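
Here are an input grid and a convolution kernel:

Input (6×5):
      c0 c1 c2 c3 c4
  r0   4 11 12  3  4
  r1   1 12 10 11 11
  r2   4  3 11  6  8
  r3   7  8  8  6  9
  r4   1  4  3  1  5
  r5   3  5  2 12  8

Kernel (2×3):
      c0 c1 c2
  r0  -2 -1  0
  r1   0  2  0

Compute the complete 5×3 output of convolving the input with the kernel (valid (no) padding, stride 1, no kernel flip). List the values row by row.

Output[0,0]: The receptive field on the input at this output position is [4 11 12 / 1 12 10]. Elementwise product with the kernel and sum: 4·-2 + 11·-1 + 12·2.

5 -14 -5
-8 -12 -19
5 -1 -16
-14 -18 -20
4 -7 17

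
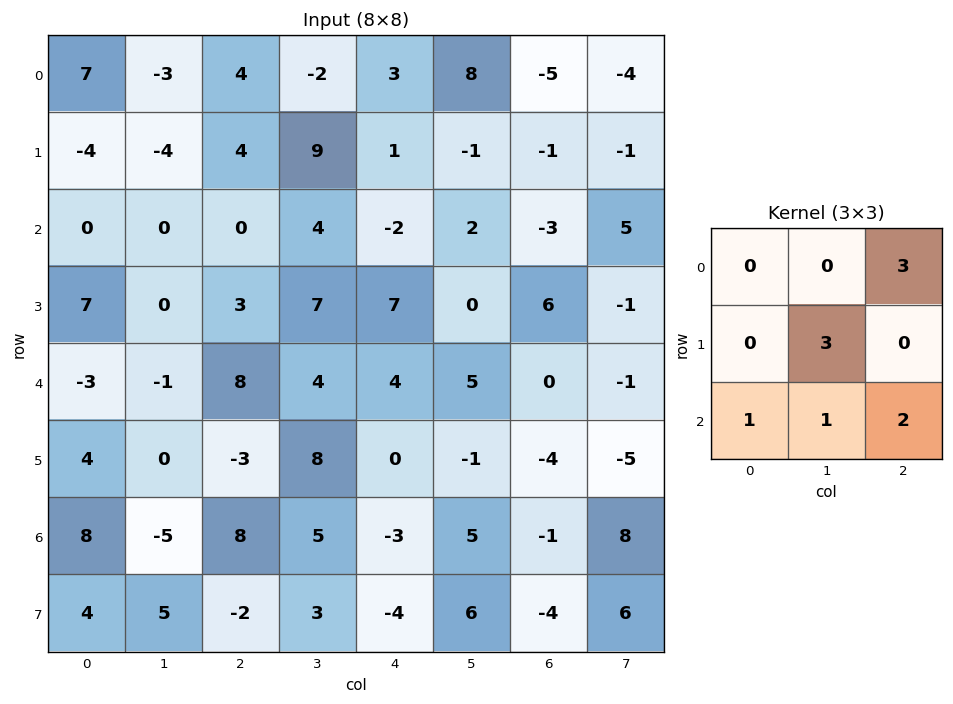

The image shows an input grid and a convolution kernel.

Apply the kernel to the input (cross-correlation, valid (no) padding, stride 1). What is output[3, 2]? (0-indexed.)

The receptive field on the input at this output position is [3 7 7 / 8 4 4 / -3 8 0]. Elementwise product with the kernel and sum: 7·3 + 4·3 + -3·1 + 8·1 + 0·2.

38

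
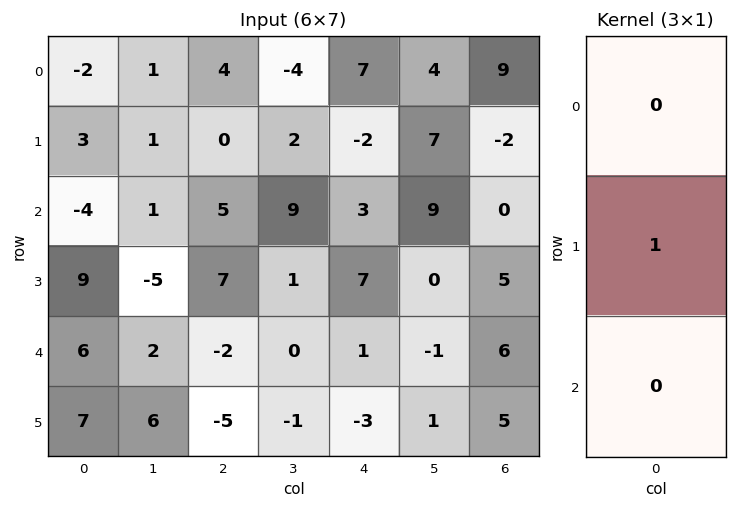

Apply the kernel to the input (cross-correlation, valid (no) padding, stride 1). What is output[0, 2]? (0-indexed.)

0

The receptive field on the input at this output position is [4 / 0 / 5]. Elementwise product with the kernel and sum: 0·1.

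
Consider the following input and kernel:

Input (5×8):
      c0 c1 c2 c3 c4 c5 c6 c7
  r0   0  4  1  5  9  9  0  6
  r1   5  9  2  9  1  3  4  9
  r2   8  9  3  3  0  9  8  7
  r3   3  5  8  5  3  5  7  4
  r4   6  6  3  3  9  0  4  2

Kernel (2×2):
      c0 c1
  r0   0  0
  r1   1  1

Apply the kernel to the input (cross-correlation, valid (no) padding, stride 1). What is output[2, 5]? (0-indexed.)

12

The receptive field on the input at this output position is [9 8 / 5 7]. Elementwise product with the kernel and sum: 5·1 + 7·1.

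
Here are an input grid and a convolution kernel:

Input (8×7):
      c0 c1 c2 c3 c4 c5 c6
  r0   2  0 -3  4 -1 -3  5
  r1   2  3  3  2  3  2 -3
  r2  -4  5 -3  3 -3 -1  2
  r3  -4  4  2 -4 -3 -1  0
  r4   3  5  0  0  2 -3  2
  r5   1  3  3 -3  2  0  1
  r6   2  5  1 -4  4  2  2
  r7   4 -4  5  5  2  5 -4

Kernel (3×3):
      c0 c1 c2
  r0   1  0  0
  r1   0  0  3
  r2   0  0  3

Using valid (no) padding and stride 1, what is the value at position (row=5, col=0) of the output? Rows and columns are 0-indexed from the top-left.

19

The receptive field on the input at this output position is [1 3 3 / 2 5 1 / 4 -4 5]. Elementwise product with the kernel and sum: 1·1 + 1·3 + 5·3.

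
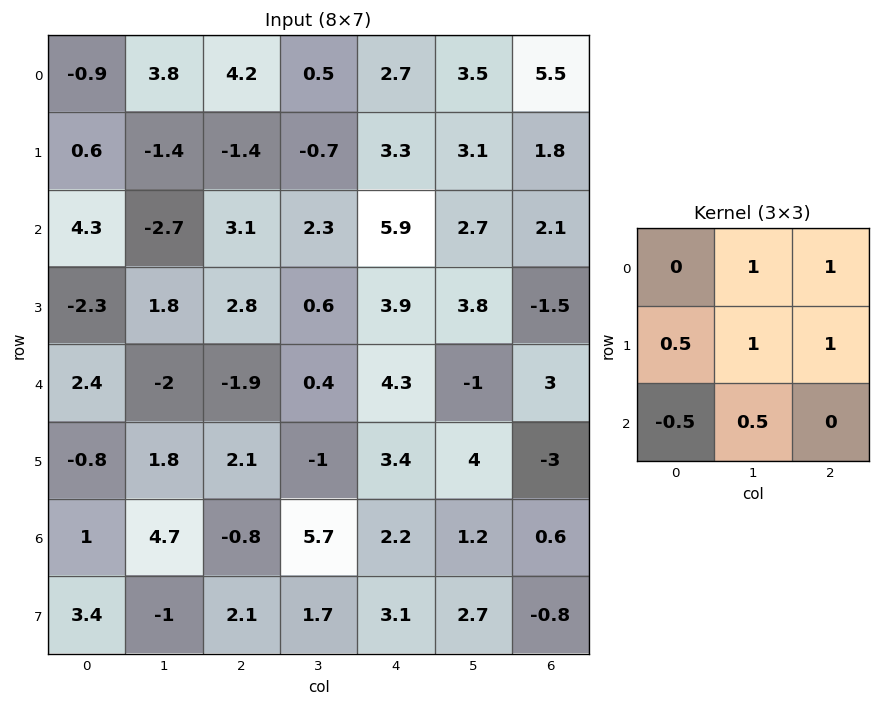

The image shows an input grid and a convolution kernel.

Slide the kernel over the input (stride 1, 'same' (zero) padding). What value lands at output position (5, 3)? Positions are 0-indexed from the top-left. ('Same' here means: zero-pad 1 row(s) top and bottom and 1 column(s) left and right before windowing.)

11.4

The receptive field on the zero-padded input at this output position is [-1.9 0.4 4.3 / 2.1 -1 3.4 / -0.8 5.7 2.2]. Elementwise product with the kernel and sum: 0.4·1 + 4.3·1 + 2.1·0.5 + -1·1 + 3.4·1 + -0.8·-0.5 + 5.7·0.5.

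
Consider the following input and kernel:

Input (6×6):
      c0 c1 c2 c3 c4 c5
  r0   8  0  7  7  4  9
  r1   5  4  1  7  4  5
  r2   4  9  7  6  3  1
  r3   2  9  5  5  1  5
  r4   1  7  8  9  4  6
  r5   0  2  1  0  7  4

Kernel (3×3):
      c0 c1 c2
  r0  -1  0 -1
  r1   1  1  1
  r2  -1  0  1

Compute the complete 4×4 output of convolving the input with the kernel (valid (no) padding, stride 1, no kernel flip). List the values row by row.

-2 2 -3 -5
17 7 7 -2
12 6 -3 1
10 8 21 13

Output[0,0]: The receptive field on the input at this output position is [8 0 7 / 5 4 1 / 4 9 7]. Elementwise product with the kernel and sum: 8·-1 + 7·-1 + 5·1 + 4·1 + 1·1 + 4·-1 + 7·1.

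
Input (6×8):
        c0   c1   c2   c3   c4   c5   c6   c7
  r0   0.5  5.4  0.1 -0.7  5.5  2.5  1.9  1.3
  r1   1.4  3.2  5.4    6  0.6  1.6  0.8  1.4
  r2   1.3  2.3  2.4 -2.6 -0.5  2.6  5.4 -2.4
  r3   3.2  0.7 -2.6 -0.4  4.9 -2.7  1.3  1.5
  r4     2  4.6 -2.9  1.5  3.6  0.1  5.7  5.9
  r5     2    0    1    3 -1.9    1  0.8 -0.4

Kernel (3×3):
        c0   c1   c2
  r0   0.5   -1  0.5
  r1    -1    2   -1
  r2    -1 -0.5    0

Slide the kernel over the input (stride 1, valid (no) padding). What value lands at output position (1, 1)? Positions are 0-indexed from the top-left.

The receptive field on the input at this output position is [3.2 5.4 6 / 2.3 2.4 -2.6 / 0.7 -2.6 -0.4]. Elementwise product with the kernel and sum: 3.2·0.5 + 5.4·-1 + 6·0.5 + 2.3·-1 + 2.4·2 + -2.6·-1 + 0.7·-1 + -2.6·-0.5.

4.9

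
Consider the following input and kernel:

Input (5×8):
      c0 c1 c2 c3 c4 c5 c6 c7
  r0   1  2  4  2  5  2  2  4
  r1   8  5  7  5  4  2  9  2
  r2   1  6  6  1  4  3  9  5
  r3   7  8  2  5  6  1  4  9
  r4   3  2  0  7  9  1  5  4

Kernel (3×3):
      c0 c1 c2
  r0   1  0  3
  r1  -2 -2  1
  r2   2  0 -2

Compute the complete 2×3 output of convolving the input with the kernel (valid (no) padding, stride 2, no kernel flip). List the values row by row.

-16 3 -2
-3 -8 29

Output[0,0]: The receptive field on the input at this output position is [1 2 4 / 8 5 7 / 1 6 6]. Elementwise product with the kernel and sum: 1·1 + 4·3 + 8·-2 + 5·-2 + 7·1 + 1·2 + 6·-2.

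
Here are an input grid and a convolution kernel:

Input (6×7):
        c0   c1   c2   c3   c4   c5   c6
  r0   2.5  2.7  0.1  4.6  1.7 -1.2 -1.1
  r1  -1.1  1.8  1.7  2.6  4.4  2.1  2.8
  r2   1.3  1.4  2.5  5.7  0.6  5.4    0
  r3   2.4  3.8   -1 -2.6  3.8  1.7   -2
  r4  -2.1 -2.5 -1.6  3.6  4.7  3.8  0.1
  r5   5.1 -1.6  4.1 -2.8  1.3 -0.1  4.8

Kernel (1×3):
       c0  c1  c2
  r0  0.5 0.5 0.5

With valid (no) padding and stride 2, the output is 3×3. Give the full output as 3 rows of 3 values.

2.65 3.2 -0.3
2.6 4.4 3
-3.1 3.35 4.3

Output[0,0]: The receptive field on the input at this output position is [2.5 2.7 0.1]. Elementwise product with the kernel and sum: 2.5·0.5 + 2.7·0.5 + 0.1·0.5.
Output[0,1]: The receptive field on the input at this output position is [0.1 4.6 1.7]. Elementwise product with the kernel and sum: 0.1·0.5 + 4.6·0.5 + 1.7·0.5.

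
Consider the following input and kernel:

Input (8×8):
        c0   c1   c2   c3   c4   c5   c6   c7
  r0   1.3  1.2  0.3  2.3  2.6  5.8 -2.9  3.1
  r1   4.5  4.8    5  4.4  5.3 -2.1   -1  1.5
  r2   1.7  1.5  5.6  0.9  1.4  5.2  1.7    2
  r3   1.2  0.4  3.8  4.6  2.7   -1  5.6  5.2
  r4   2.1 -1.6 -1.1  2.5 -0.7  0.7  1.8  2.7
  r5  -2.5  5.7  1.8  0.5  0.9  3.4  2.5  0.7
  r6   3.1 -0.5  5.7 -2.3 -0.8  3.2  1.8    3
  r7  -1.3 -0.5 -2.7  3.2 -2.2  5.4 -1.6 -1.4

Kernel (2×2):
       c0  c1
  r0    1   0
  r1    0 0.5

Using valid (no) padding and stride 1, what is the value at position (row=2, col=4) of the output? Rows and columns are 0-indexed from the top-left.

The receptive field on the input at this output position is [1.4 5.2 / 2.7 -1]. Elementwise product with the kernel and sum: 1.4·1 + -1·0.5.

0.9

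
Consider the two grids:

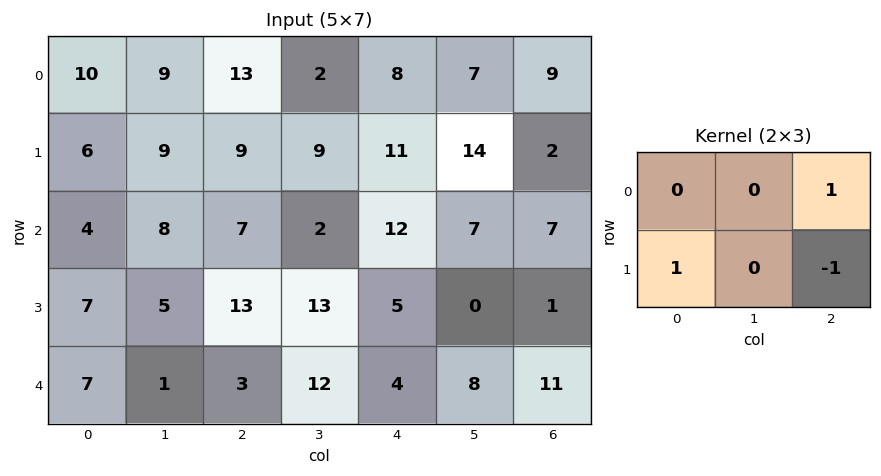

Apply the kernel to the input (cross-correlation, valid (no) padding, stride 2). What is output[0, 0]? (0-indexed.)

The receptive field on the input at this output position is [10 9 13 / 6 9 9]. Elementwise product with the kernel and sum: 13·1 + 6·1 + 9·-1.

10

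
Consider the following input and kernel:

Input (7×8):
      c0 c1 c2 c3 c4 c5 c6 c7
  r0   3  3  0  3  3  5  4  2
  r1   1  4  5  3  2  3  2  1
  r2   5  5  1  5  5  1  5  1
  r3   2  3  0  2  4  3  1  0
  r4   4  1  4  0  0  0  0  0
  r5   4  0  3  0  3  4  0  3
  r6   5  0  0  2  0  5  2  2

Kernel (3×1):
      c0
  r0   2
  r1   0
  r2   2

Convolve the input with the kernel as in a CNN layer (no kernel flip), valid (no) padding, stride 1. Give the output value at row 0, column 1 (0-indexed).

16

The receptive field on the input at this output position is [3 / 4 / 5]. Elementwise product with the kernel and sum: 3·2 + 5·2.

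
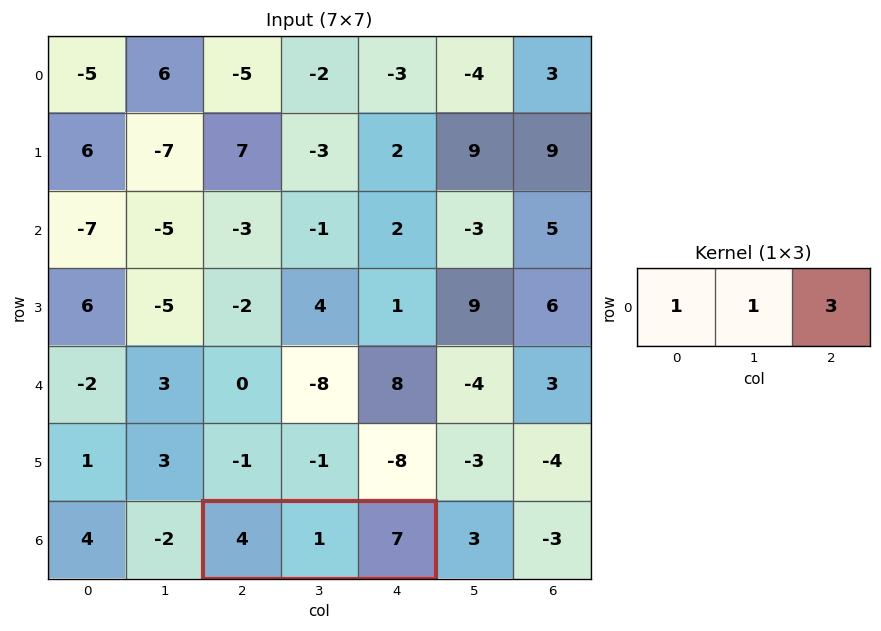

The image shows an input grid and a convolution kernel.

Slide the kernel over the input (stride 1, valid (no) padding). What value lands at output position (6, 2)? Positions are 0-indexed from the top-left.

26

The receptive field on the input at this output position is [4 1 7]. Elementwise product with the kernel and sum: 4·1 + 1·1 + 7·3.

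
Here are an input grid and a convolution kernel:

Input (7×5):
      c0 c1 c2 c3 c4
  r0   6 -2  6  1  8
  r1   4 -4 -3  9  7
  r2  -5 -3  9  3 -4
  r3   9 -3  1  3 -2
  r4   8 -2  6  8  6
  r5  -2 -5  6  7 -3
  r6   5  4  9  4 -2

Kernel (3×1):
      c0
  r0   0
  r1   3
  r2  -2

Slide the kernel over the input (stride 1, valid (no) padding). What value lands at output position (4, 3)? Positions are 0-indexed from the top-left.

The receptive field on the input at this output position is [8 / 7 / 4]. Elementwise product with the kernel and sum: 7·3 + 4·-2.

13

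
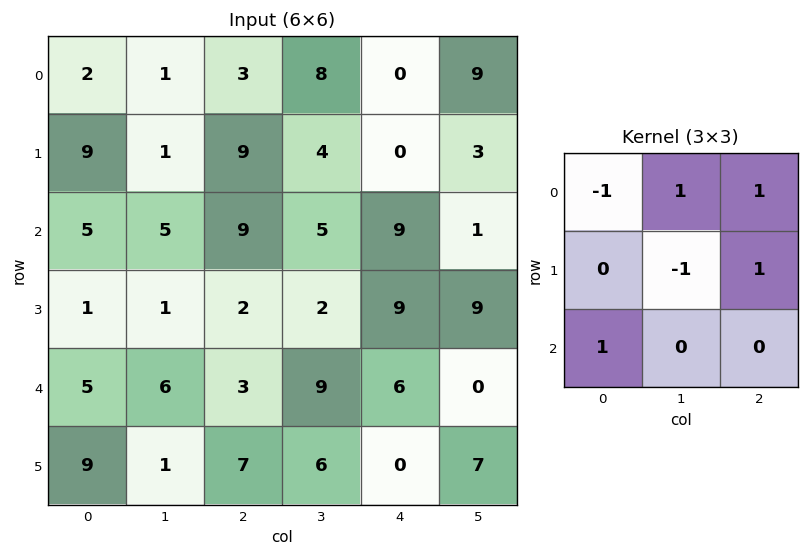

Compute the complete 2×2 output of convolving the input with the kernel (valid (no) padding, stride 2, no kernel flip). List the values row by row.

Output[0,0]: The receptive field on the input at this output position is [2 1 3 / 9 1 9 / 5 5 9]. Elementwise product with the kernel and sum: 2·-1 + 1·1 + 3·1 + 1·-1 + 9·1 + 5·1.

15 10
15 15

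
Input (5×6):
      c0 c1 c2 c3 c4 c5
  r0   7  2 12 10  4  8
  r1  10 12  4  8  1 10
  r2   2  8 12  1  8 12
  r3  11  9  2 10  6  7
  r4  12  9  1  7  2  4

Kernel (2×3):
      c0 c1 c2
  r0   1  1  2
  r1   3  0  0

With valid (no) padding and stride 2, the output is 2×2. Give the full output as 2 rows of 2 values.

63 42
67 35

Output[0,0]: The receptive field on the input at this output position is [7 2 12 / 10 12 4]. Elementwise product with the kernel and sum: 7·1 + 2·1 + 12·2 + 10·3.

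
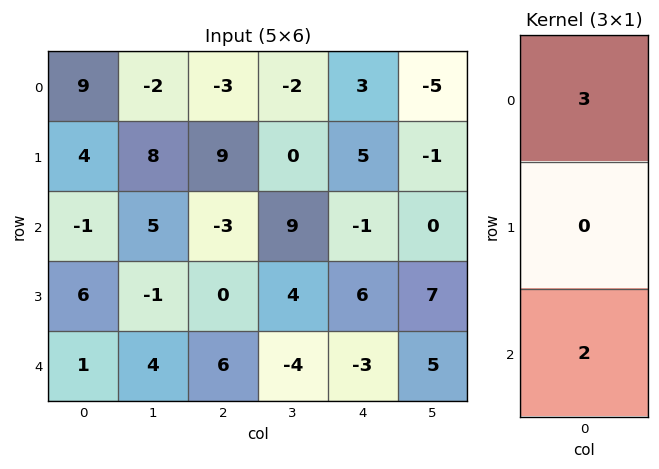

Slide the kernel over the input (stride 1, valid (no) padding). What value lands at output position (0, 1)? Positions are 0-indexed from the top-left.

4

The receptive field on the input at this output position is [-2 / 8 / 5]. Elementwise product with the kernel and sum: -2·3 + 5·2.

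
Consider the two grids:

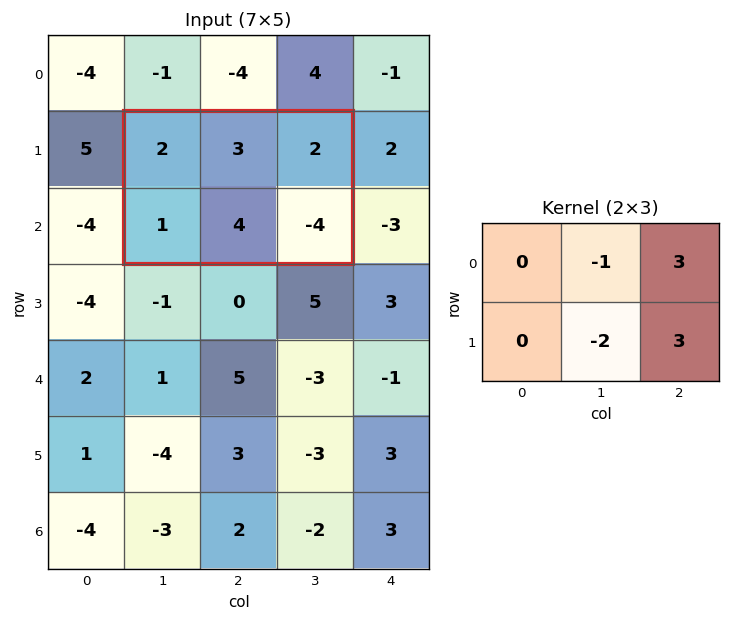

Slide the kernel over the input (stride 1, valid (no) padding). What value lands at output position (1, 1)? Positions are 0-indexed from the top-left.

The receptive field on the input at this output position is [2 3 2 / 1 4 -4]. Elementwise product with the kernel and sum: 3·-1 + 2·3 + 4·-2 + -4·3.

-17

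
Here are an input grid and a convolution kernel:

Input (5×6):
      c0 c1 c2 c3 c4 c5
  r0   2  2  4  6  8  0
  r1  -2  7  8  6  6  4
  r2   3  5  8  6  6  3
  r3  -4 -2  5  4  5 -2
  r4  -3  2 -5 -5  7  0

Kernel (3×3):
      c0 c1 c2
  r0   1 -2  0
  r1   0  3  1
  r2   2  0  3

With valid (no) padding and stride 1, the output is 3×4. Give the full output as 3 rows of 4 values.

57 52 50 33
14 29 45 17
-29 -3 24 -3

Output[0,0]: The receptive field on the input at this output position is [2 2 4 / -2 7 8 / 3 5 8]. Elementwise product with the kernel and sum: 2·1 + 2·-2 + 7·3 + 8·1 + 3·2 + 8·3.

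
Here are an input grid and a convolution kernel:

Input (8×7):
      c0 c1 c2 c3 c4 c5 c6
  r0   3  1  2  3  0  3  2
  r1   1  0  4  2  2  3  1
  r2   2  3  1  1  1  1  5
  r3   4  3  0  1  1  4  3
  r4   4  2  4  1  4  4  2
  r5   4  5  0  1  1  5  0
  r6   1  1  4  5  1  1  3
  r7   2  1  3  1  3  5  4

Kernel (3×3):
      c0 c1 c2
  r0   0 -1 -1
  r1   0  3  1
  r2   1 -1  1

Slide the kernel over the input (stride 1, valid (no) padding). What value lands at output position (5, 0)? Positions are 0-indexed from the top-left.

6

The receptive field on the input at this output position is [4 5 0 / 1 1 4 / 2 1 3]. Elementwise product with the kernel and sum: 5·-1 + 0·-1 + 1·3 + 4·1 + 2·1 + 1·-1 + 3·1.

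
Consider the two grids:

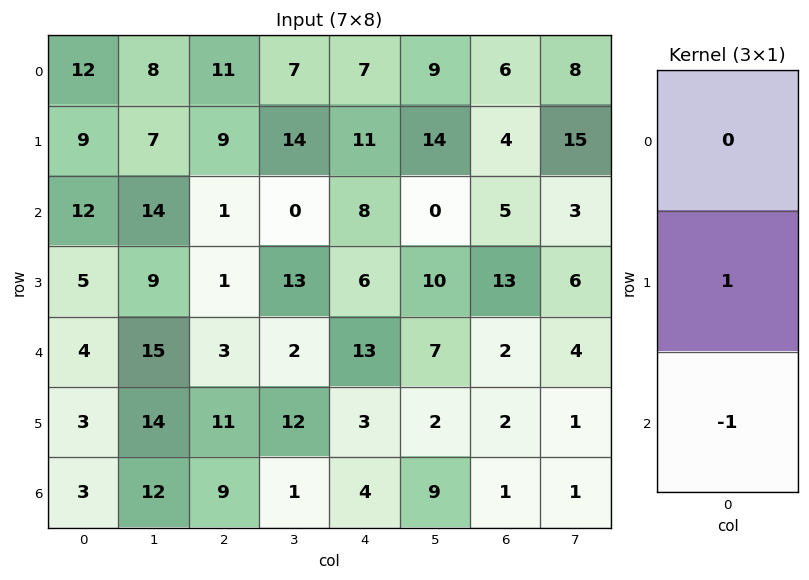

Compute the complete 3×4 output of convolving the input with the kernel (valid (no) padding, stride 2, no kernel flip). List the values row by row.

Output[0,0]: The receptive field on the input at this output position is [12 / 9 / 12]. Elementwise product with the kernel and sum: 9·1 + 12·-1.

-3 8 3 -1
1 -2 -7 11
0 2 -1 1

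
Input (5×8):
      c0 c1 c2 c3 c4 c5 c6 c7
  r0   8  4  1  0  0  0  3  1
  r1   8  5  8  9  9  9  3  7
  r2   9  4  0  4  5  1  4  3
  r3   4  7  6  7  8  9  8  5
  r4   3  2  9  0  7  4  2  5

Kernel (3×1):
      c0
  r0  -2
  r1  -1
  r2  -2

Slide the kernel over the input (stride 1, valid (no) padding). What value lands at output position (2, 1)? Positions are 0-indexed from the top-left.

The receptive field on the input at this output position is [4 / 7 / 2]. Elementwise product with the kernel and sum: 4·-2 + 7·-1 + 2·-2.

-19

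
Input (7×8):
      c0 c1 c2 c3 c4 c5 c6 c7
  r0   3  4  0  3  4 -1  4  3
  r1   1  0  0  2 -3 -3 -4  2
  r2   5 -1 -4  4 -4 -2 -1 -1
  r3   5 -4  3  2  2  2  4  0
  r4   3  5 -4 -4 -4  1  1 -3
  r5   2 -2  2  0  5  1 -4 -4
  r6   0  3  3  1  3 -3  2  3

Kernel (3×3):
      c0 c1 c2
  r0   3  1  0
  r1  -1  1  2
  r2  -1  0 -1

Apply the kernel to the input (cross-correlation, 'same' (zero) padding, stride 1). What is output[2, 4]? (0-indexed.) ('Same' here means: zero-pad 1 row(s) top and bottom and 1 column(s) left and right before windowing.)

-13

The receptive field on the zero-padded input at this output position is [2 -3 -3 / 4 -4 -2 / 2 2 2]. Elementwise product with the kernel and sum: 2·3 + -3·1 + 4·-1 + -4·1 + -2·2 + 2·-1 + 2·-1.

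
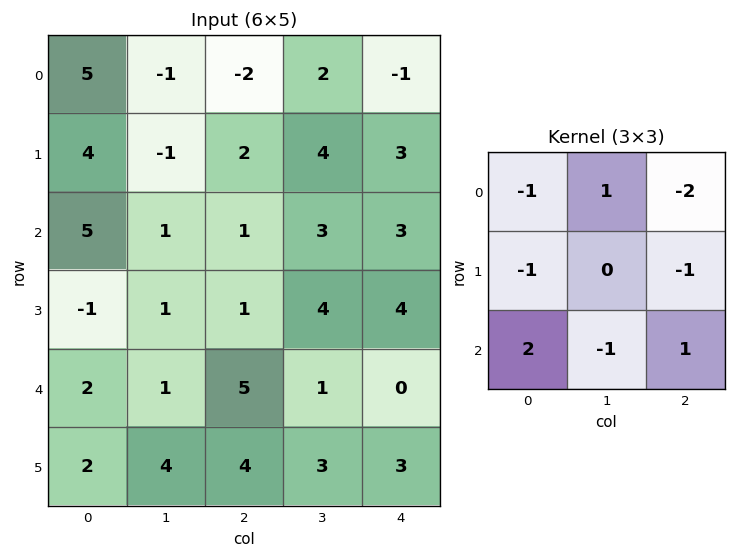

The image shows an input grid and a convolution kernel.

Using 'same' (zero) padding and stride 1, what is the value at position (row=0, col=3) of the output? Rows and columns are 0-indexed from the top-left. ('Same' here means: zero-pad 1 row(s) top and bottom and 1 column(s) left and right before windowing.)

The receptive field on the zero-padded input at this output position is [0 0 0 / -2 2 -1 / 2 4 3]. Elementwise product with the kernel and sum: 0·-1 + 0·1 + 0·-2 + -2·-1 + -1·-1 + 2·2 + 4·-1 + 3·1.

6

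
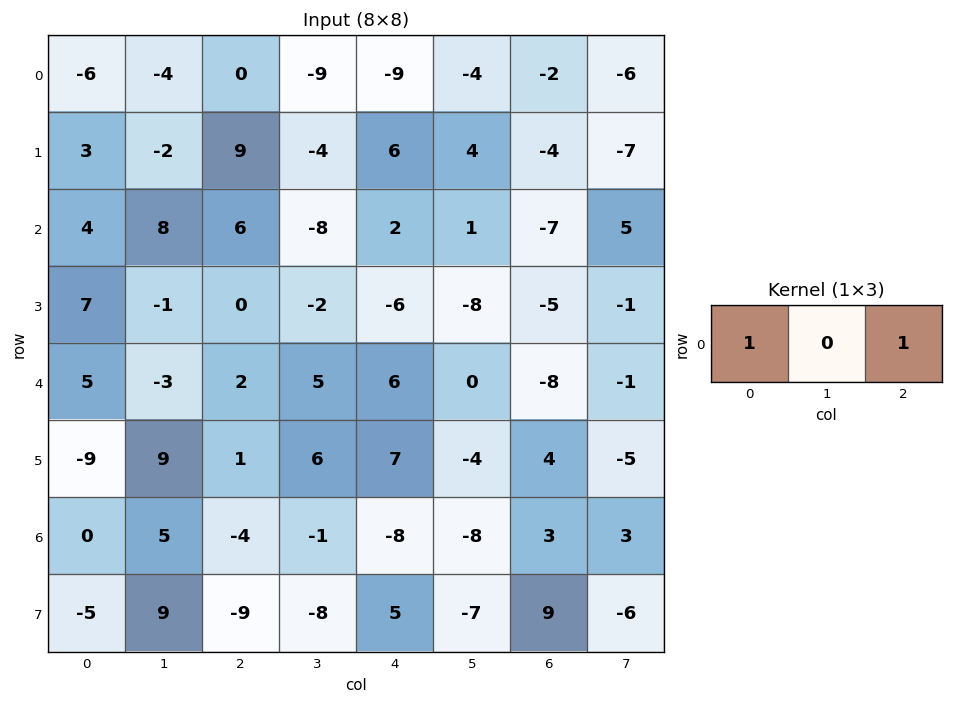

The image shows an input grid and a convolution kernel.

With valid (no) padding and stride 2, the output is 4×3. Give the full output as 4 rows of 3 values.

Output[0,0]: The receptive field on the input at this output position is [-6 -4 0]. Elementwise product with the kernel and sum: -6·1 + 0·1.
Output[0,1]: The receptive field on the input at this output position is [0 -9 -9]. Elementwise product with the kernel and sum: 0·1 + -9·1.

-6 -9 -11
10 8 -5
7 8 -2
-4 -12 -5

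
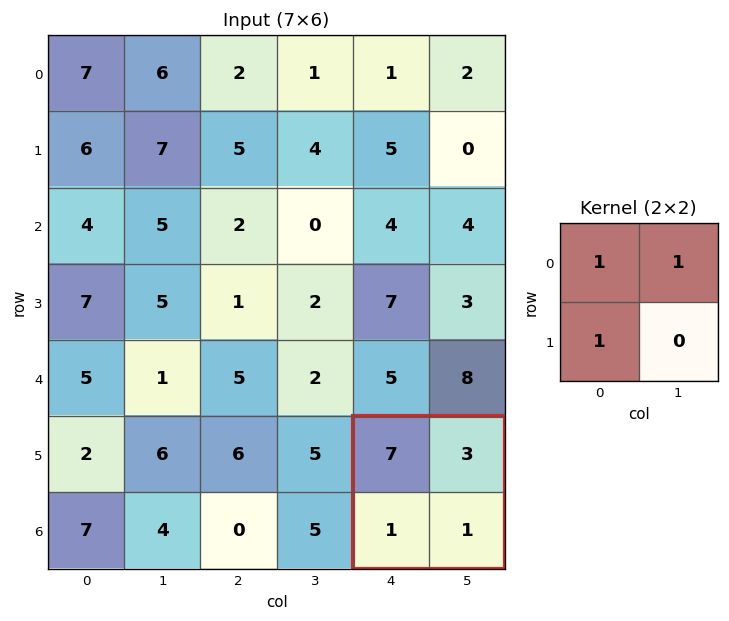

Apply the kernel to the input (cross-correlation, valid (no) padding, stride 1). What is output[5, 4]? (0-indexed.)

11

The receptive field on the input at this output position is [7 3 / 1 1]. Elementwise product with the kernel and sum: 7·1 + 3·1 + 1·1.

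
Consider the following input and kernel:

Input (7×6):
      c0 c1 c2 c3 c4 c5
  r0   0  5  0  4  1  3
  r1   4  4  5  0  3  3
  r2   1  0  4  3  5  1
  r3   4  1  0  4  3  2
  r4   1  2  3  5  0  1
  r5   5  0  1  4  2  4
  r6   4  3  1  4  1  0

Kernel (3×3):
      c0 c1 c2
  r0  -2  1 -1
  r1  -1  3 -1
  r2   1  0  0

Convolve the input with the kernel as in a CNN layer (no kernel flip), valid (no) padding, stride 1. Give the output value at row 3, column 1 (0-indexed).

The receptive field on the input at this output position is [1 0 4 / 2 3 5 / 0 1 4]. Elementwise product with the kernel and sum: 1·-2 + 0·1 + 4·-1 + 2·-1 + 3·3 + 5·-1 + 0·1.

-4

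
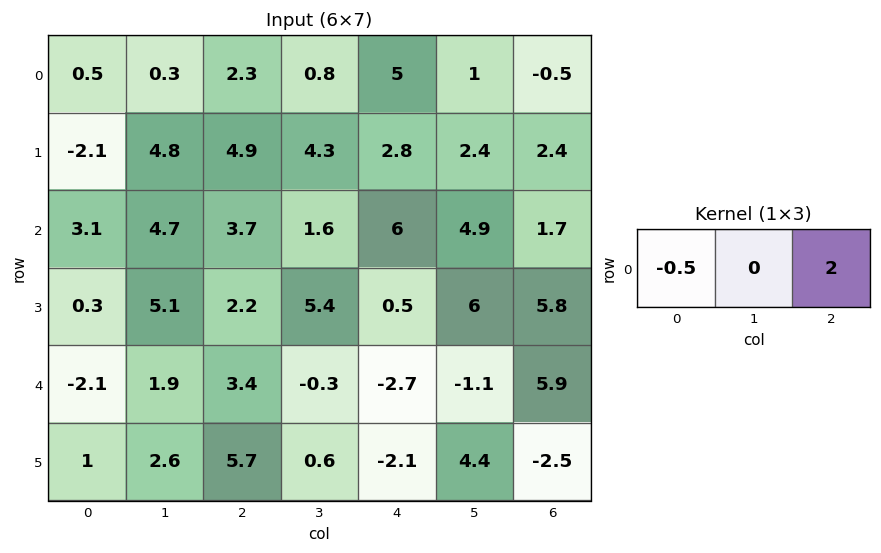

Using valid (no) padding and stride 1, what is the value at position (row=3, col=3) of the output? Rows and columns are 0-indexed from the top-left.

The receptive field on the input at this output position is [5.4 0.5 6]. Elementwise product with the kernel and sum: 5.4·-0.5 + 6·2.

9.3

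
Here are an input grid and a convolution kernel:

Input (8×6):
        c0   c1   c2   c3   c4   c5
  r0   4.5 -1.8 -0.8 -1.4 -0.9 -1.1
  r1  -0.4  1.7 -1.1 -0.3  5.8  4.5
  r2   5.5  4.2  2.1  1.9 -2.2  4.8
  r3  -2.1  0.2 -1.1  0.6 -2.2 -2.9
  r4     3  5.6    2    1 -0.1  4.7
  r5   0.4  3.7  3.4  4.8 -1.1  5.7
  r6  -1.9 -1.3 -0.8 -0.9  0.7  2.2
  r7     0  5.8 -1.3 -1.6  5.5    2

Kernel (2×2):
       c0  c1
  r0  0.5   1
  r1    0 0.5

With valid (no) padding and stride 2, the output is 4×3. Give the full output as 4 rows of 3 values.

1.3 -1.95 0.7
7.05 3.25 2.25
8.95 4.4 7.5
0.65 -2.1 3.55

Output[0,0]: The receptive field on the input at this output position is [4.5 -1.8 / -0.4 1.7]. Elementwise product with the kernel and sum: 4.5·0.5 + -1.8·1 + 1.7·0.5.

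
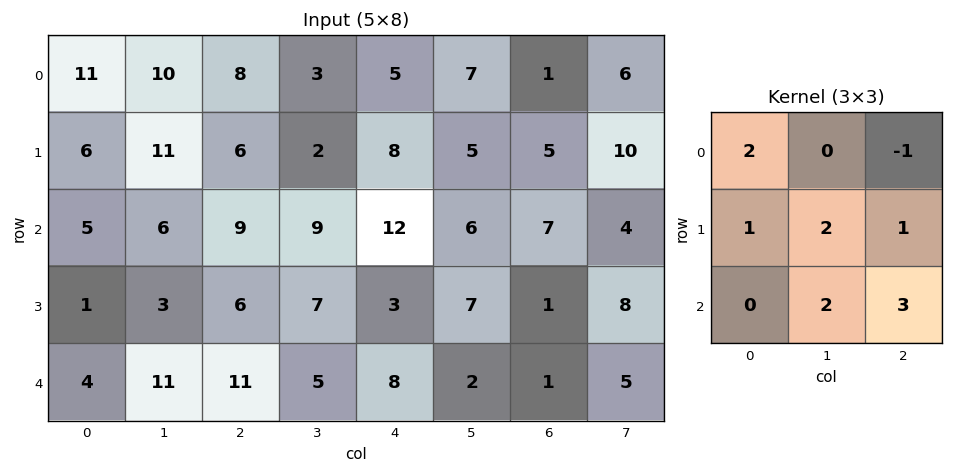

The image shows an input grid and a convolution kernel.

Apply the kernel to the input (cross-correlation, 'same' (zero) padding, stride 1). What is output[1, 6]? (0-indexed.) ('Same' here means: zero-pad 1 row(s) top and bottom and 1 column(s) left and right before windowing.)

59

The receptive field on the zero-padded input at this output position is [7 1 6 / 5 5 10 / 6 7 4]. Elementwise product with the kernel and sum: 7·2 + 6·-1 + 5·1 + 5·2 + 10·1 + 7·2 + 4·3.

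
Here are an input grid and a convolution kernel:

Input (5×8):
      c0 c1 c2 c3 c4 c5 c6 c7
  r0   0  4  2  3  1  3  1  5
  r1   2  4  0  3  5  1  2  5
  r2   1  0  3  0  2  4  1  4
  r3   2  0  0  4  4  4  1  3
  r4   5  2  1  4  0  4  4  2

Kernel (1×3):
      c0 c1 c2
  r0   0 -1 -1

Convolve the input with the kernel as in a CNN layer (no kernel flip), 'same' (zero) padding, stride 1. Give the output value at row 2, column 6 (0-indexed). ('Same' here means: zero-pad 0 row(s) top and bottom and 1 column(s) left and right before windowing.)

-5

The receptive field on the zero-padded input at this output position is [4 1 4]. Elementwise product with the kernel and sum: 1·-1 + 4·-1.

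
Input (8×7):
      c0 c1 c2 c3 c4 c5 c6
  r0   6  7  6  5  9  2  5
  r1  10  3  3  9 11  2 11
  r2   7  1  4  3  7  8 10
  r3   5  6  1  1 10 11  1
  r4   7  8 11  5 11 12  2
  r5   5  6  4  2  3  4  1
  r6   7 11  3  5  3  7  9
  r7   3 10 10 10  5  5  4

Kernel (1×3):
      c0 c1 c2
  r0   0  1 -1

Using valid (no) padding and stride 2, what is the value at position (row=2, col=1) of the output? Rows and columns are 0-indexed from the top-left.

-6

The receptive field on the input at this output position is [11 5 11]. Elementwise product with the kernel and sum: 5·1 + 11·-1.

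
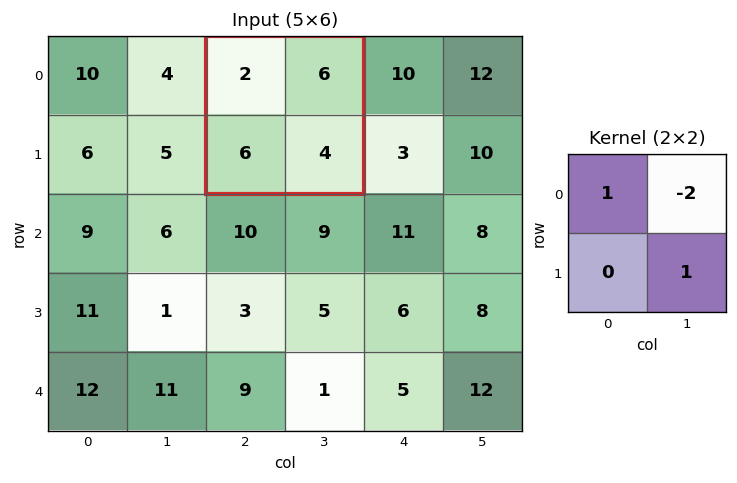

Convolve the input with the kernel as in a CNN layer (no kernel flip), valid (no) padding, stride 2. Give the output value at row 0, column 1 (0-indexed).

-6

The receptive field on the input at this output position is [2 6 / 6 4]. Elementwise product with the kernel and sum: 2·1 + 6·-2 + 4·1.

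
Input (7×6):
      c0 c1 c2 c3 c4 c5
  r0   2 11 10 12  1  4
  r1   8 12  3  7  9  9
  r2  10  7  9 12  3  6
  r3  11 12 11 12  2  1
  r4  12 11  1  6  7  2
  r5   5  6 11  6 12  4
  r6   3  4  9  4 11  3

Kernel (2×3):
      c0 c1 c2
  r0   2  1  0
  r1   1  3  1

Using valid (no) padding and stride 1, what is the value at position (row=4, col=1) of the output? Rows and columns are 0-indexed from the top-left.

68

The receptive field on the input at this output position is [11 1 6 / 6 11 6]. Elementwise product with the kernel and sum: 11·2 + 1·1 + 6·1 + 11·3 + 6·1.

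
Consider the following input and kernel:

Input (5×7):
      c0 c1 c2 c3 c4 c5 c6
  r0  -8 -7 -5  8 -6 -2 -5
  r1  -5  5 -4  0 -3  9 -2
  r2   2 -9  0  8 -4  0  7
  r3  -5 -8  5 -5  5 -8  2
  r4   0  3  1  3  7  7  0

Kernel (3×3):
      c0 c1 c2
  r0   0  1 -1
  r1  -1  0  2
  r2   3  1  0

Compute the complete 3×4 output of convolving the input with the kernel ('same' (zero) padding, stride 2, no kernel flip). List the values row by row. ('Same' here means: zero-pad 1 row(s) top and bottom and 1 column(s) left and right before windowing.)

-19 34 -15 27
-33 2 -30 -24
9 13 24 -5

Output[0,0]: The receptive field on the zero-padded input at this output position is [0 0 0 / 0 -8 -7 / 0 -5 5]. Elementwise product with the kernel and sum: 0·1 + 0·-1 + 0·-1 + -7·2 + 0·3 + -5·1.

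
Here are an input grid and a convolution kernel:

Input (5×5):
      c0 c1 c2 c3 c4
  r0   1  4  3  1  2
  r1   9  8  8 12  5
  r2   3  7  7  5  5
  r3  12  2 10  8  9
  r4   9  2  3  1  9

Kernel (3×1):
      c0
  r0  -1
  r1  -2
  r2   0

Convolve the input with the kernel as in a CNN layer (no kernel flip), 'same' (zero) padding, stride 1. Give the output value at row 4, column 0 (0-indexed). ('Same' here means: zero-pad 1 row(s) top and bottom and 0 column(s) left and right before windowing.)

-30

The receptive field on the zero-padded input at this output position is [12 / 9 / 0]. Elementwise product with the kernel and sum: 12·-1 + 9·-2.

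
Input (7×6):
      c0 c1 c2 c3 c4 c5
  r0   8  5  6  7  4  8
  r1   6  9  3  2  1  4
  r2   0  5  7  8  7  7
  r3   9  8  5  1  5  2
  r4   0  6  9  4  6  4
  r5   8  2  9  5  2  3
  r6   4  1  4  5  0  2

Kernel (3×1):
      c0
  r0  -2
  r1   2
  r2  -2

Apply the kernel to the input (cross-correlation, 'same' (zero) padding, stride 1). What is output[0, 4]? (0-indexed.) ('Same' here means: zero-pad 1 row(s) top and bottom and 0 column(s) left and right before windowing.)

The receptive field on the zero-padded input at this output position is [0 / 4 / 1]. Elementwise product with the kernel and sum: 0·-2 + 4·2 + 1·-2.

6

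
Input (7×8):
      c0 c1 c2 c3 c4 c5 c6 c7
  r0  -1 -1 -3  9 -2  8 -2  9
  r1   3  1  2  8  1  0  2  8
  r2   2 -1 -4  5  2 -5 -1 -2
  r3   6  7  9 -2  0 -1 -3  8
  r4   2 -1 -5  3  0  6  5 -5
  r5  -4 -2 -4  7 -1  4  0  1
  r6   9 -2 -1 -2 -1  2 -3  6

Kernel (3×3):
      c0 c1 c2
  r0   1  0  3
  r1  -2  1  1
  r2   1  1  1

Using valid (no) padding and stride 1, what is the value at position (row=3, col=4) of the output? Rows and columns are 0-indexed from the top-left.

The receptive field on the input at this output position is [0 -1 -3 / 0 6 5 / -1 4 0]. Elementwise product with the kernel and sum: 0·1 + -3·3 + 0·-2 + 6·1 + 5·1 + -1·1 + 4·1 + 0·1.

5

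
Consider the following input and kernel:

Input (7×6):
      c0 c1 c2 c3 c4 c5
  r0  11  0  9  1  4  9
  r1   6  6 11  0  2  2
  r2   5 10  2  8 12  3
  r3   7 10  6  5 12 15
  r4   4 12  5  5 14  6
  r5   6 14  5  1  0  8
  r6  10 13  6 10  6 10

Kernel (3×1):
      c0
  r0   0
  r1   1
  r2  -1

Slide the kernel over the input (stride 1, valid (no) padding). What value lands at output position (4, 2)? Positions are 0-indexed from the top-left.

-1

The receptive field on the input at this output position is [5 / 5 / 6]. Elementwise product with the kernel and sum: 5·1 + 6·-1.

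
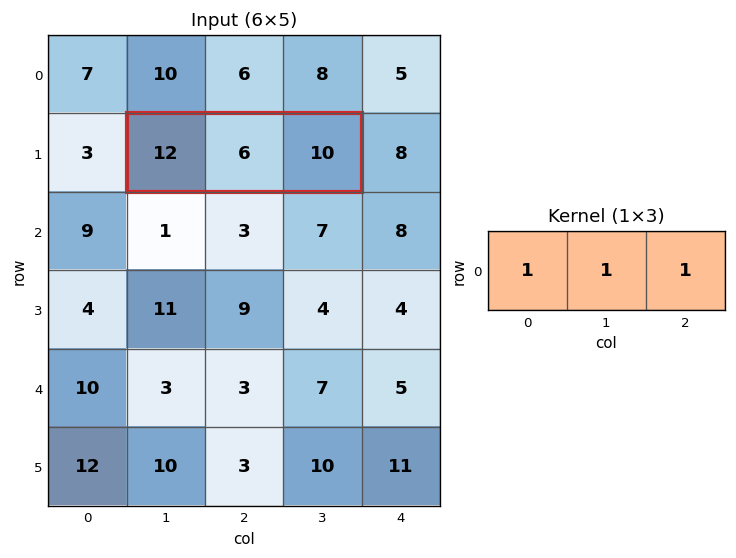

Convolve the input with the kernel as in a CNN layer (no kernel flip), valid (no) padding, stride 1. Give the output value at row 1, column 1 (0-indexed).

28

The receptive field on the input at this output position is [12 6 10]. Elementwise product with the kernel and sum: 12·1 + 6·1 + 10·1.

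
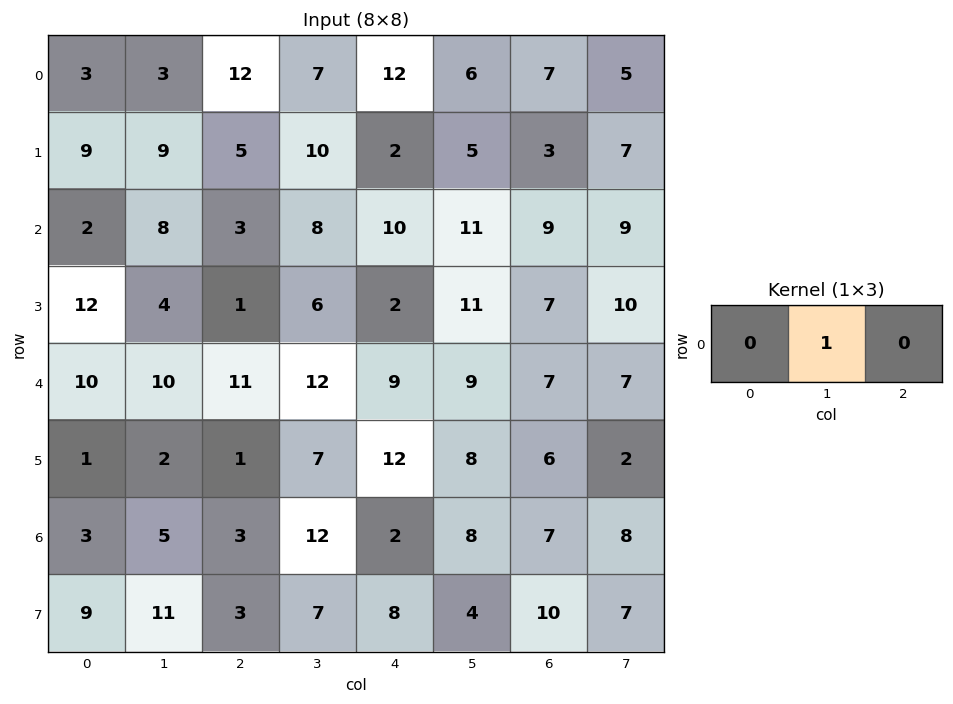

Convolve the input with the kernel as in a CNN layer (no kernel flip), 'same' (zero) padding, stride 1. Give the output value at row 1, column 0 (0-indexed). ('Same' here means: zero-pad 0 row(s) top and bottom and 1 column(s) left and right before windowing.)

The receptive field on the zero-padded input at this output position is [0 9 9]. Elementwise product with the kernel and sum: 9·1.

9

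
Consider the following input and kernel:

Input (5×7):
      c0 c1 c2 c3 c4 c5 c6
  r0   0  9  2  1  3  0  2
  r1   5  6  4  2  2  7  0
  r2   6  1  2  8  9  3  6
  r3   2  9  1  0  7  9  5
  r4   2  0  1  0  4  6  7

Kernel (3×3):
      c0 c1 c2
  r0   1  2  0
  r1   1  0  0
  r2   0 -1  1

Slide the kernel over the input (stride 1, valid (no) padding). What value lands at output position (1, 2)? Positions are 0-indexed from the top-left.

The receptive field on the input at this output position is [4 2 2 / 2 8 9 / 1 0 7]. Elementwise product with the kernel and sum: 4·1 + 2·2 + 2·1 + 0·-1 + 7·1.

17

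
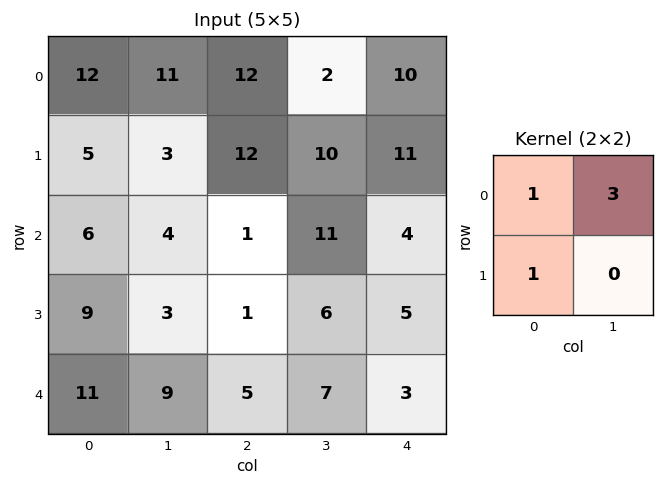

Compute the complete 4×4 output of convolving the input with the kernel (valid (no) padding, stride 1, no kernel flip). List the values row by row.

50 50 30 42
20 43 43 54
27 10 35 29
29 15 24 28

Output[0,0]: The receptive field on the input at this output position is [12 11 / 5 3]. Elementwise product with the kernel and sum: 12·1 + 11·3 + 5·1.
Output[0,1]: The receptive field on the input at this output position is [11 12 / 3 12]. Elementwise product with the kernel and sum: 11·1 + 12·3 + 3·1.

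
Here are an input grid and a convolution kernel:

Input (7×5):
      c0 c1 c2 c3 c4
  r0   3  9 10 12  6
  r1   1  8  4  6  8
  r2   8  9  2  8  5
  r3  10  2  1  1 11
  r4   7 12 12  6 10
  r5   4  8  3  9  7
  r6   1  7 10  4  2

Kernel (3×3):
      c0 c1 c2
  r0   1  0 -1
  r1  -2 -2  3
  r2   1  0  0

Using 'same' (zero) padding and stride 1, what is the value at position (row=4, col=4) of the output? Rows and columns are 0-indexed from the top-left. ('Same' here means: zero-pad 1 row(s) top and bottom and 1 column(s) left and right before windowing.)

The receptive field on the zero-padded input at this output position is [1 11 0 / 6 10 0 / 9 7 0]. Elementwise product with the kernel and sum: 1·1 + 0·-1 + 6·-2 + 10·-2 + 0·3 + 9·1.

-22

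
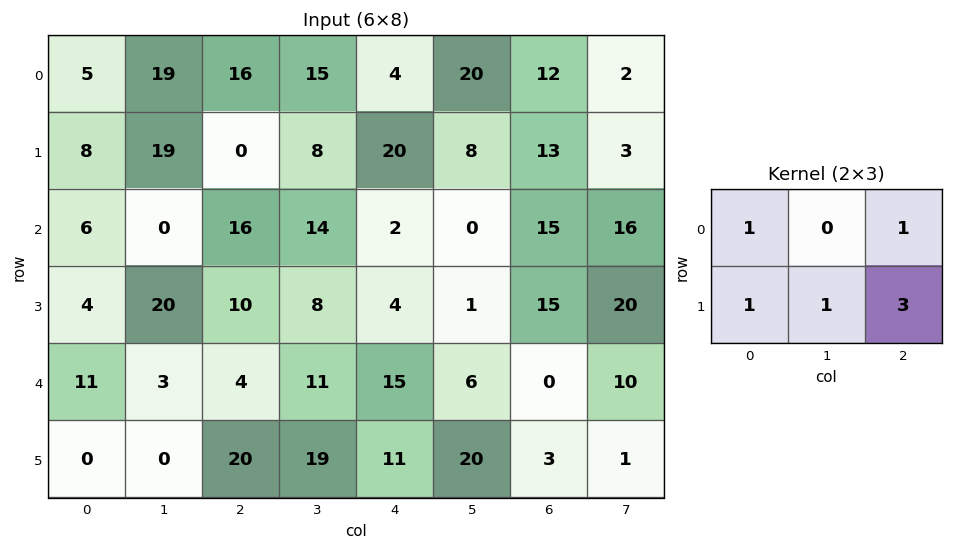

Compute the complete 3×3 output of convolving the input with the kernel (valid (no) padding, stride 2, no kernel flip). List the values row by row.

48 88 83
76 48 67
75 91 55

Output[0,0]: The receptive field on the input at this output position is [5 19 16 / 8 19 0]. Elementwise product with the kernel and sum: 5·1 + 16·1 + 8·1 + 19·1 + 0·3.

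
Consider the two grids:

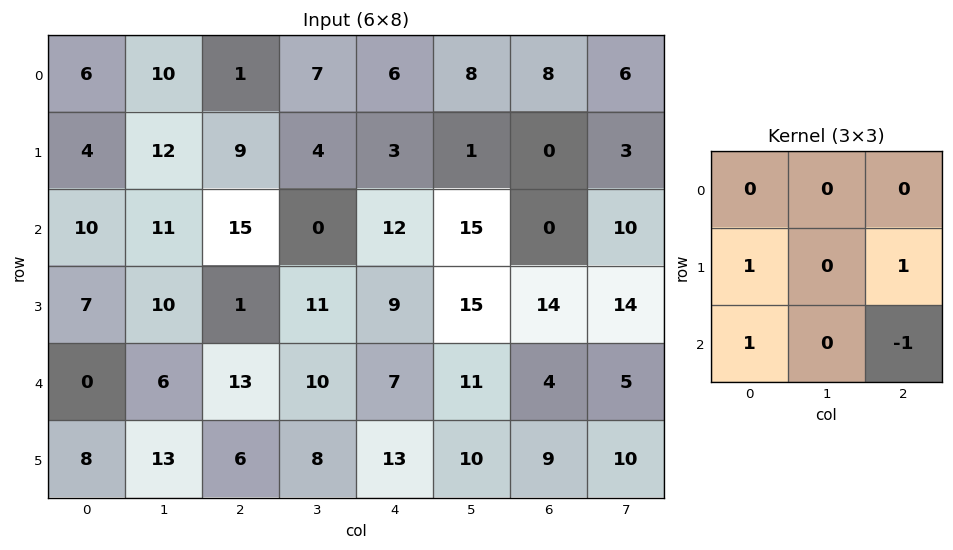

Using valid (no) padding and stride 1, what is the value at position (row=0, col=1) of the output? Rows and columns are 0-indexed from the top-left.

27

The receptive field on the input at this output position is [10 1 7 / 12 9 4 / 11 15 0]. Elementwise product with the kernel and sum: 12·1 + 4·1 + 11·1 + 0·-1.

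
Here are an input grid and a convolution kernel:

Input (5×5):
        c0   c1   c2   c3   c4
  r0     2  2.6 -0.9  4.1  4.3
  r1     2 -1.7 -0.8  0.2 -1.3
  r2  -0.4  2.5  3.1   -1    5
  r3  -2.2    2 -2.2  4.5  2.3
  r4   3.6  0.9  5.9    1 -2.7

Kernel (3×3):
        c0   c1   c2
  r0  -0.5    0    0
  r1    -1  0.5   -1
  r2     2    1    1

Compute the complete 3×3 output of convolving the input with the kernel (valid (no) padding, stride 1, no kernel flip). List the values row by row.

1.75 6.9 12.85
-7.05 7.2 -5.8
19.6 -0.15 10.7

Output[0,0]: The receptive field on the input at this output position is [2 2.6 -0.9 / 2 -1.7 -0.8 / -0.4 2.5 3.1]. Elementwise product with the kernel and sum: 2·-0.5 + 2·-1 + -1.7·0.5 + -0.8·-1 + -0.4·2 + 2.5·1 + 3.1·1.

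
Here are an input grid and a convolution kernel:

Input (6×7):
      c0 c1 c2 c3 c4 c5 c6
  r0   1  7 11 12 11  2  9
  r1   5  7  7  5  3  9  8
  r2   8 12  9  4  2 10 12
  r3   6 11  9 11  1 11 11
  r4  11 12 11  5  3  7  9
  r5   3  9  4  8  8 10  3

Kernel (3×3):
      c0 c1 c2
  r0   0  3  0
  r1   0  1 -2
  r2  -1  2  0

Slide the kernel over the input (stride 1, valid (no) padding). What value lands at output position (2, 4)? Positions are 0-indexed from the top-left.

The receptive field on the input at this output position is [2 10 12 / 1 11 11 / 3 7 9]. Elementwise product with the kernel and sum: 10·3 + 11·1 + 11·-2 + 3·-1 + 7·2.

30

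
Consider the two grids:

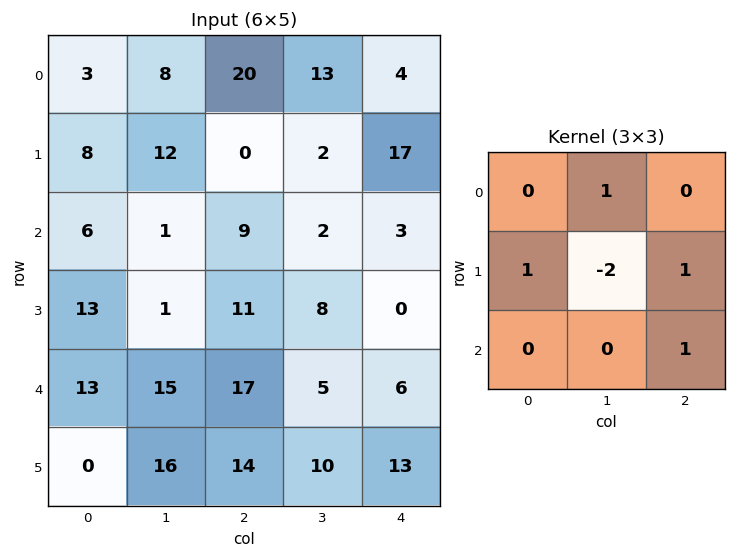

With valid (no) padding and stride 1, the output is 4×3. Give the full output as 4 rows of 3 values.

Output[0,0]: The receptive field on the input at this output position is [3 8 20 / 8 12 0 / 6 1 9]. Elementwise product with the kernel and sum: 8·1 + 8·1 + 12·-2 + 0·1 + 9·1.
Output[0,1]: The receptive field on the input at this output position is [8 20 13 / 12 0 2 / 1 9 2]. Elementwise product with the kernel and sum: 20·1 + 12·1 + 0·-2 + 2·1 + 2·1.

1 36 29
36 -7 10
40 1 3
15 7 34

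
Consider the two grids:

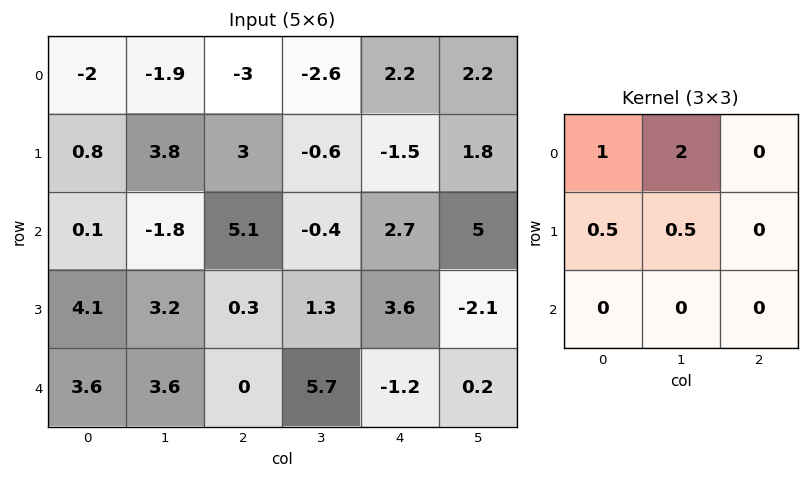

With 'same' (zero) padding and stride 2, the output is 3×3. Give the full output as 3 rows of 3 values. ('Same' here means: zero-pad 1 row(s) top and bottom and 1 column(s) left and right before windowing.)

Output[0,0]: The receptive field on the zero-padded input at this output position is [0 0 0 / 0 -2 -1.9 / 0 0.8 3.8]. Elementwise product with the kernel and sum: 0·1 + 0·2 + 0·0.5 + -2·0.5.

-1 -2.45 -0.2
1.65 11.45 -2.45
10 5.6 10.75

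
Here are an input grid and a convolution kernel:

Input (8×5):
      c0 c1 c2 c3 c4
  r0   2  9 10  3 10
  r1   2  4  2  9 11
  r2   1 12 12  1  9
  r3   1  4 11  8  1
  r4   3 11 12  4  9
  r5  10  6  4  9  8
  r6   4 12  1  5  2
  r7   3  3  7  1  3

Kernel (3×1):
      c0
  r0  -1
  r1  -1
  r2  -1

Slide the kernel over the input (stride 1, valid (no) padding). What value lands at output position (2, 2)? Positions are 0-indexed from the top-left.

The receptive field on the input at this output position is [12 / 11 / 12]. Elementwise product with the kernel and sum: 12·-1 + 11·-1 + 12·-1.

-35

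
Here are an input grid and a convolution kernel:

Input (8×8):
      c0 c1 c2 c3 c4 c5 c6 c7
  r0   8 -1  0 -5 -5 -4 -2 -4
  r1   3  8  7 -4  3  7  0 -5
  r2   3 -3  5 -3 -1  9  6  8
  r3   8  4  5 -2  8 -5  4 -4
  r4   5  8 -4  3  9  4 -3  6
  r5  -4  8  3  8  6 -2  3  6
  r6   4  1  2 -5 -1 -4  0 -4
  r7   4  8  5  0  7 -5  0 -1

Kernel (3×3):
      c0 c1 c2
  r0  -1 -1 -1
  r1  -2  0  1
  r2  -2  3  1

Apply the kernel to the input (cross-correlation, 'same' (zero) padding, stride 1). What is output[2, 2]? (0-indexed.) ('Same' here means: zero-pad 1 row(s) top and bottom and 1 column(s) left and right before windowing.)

The receptive field on the zero-padded input at this output position is [8 7 -4 / -3 5 -3 / 4 5 -2]. Elementwise product with the kernel and sum: 8·-1 + 7·-1 + -4·-1 + -3·-2 + -3·1 + 4·-2 + 5·3 + -2·1.

-3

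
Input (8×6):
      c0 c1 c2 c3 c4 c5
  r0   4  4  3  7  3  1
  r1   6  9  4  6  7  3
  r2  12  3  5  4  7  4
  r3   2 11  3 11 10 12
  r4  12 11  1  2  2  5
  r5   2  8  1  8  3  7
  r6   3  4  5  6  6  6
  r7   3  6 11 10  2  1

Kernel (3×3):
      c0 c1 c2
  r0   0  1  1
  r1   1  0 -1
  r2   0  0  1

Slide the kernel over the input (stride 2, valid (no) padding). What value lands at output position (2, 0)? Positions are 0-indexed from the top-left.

The receptive field on the input at this output position is [12 11 1 / 2 8 1 / 3 4 5]. Elementwise product with the kernel and sum: 11·1 + 1·1 + 2·1 + 1·-1 + 5·1.

18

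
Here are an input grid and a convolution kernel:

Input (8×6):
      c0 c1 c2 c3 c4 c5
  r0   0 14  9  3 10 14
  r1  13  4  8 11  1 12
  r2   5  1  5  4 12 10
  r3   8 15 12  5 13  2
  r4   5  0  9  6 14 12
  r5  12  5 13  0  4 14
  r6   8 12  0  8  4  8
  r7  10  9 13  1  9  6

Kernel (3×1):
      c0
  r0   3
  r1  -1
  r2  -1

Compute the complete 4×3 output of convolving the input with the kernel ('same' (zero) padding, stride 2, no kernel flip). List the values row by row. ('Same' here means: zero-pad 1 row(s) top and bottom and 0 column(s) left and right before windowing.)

Output[0,0]: The receptive field on the zero-padded input at this output position is [0 / 0 / 13]. Elementwise product with the kernel and sum: 0·3 + 0·-1 + 13·-1.
Output[0,1]: The receptive field on the zero-padded input at this output position is [0 / 9 / 8]. Elementwise product with the kernel and sum: 0·3 + 9·-1 + 8·-1.

-13 -17 -11
26 7 -22
7 14 21
18 26 -1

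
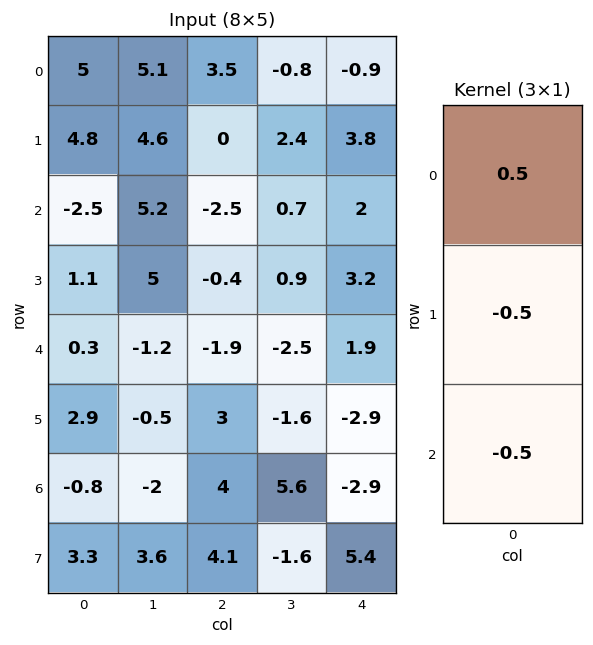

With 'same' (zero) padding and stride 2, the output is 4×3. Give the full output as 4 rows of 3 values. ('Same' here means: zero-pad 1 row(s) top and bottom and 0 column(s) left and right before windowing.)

Output[0,0]: The receptive field on the zero-padded input at this output position is [0 / 5 / 4.8]. Elementwise product with the kernel and sum: 0·0.5 + 5·-0.5 + 4.8·-0.5.

-4.9 -1.75 -1.45
3.1 1.45 -0.7
-1.05 -0.75 2.1
0.2 -2.55 -2.7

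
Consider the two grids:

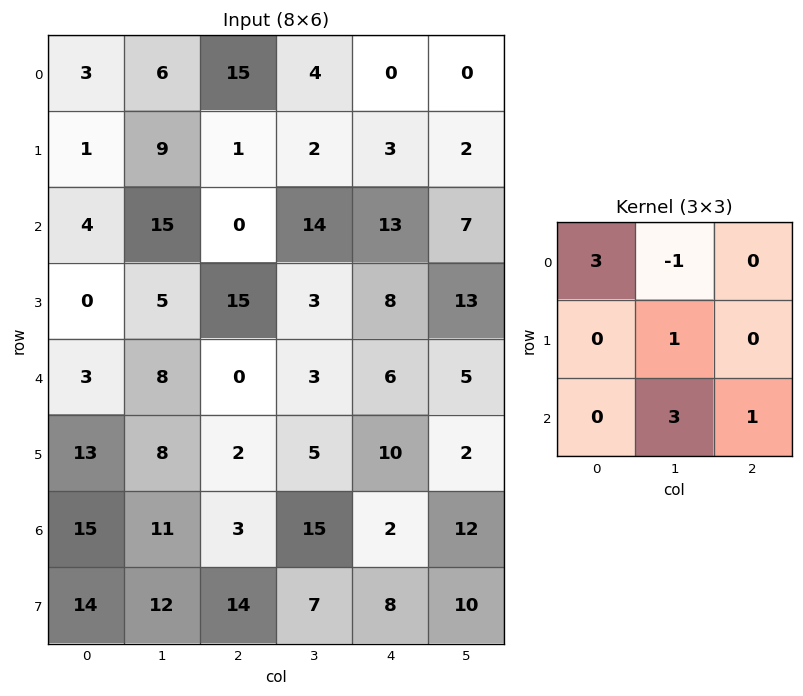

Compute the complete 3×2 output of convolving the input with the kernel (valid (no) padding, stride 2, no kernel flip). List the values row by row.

57 98
26 4
45 49

Output[0,0]: The receptive field on the input at this output position is [3 6 15 / 1 9 1 / 4 15 0]. Elementwise product with the kernel and sum: 3·3 + 6·-1 + 9·1 + 15·3 + 0·1.
Output[0,1]: The receptive field on the input at this output position is [15 4 0 / 1 2 3 / 0 14 13]. Elementwise product with the kernel and sum: 15·3 + 4·-1 + 2·1 + 14·3 + 13·1.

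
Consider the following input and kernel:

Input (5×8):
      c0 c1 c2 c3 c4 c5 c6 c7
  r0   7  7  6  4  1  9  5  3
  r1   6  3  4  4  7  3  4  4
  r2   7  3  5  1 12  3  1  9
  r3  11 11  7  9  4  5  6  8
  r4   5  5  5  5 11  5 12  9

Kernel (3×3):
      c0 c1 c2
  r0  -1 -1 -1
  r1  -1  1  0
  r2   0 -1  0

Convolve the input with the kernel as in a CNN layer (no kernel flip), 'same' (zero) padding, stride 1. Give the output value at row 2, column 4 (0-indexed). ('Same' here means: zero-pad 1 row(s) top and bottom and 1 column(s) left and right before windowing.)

-7

The receptive field on the zero-padded input at this output position is [4 7 3 / 1 12 3 / 9 4 5]. Elementwise product with the kernel and sum: 4·-1 + 7·-1 + 3·-1 + 1·-1 + 12·1 + 4·-1.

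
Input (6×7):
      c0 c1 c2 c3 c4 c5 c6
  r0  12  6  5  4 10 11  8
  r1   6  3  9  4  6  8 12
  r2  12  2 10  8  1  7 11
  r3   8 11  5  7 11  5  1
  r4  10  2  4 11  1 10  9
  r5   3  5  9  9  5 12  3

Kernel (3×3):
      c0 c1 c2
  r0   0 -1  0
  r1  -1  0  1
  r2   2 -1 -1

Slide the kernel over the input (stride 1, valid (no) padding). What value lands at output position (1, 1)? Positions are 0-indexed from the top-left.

7

The receptive field on the input at this output position is [3 9 4 / 2 10 8 / 11 5 7]. Elementwise product with the kernel and sum: 9·-1 + 2·-1 + 8·1 + 11·2 + 5·-1 + 7·-1.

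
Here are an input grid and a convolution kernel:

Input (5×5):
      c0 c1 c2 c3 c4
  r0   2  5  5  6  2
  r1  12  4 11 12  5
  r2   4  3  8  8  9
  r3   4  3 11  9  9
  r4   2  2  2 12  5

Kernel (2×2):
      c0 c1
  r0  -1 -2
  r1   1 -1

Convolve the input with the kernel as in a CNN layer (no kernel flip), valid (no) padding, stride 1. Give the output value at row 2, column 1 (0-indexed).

-27

The receptive field on the input at this output position is [3 8 / 3 11]. Elementwise product with the kernel and sum: 3·-1 + 8·-2 + 3·1 + 11·-1.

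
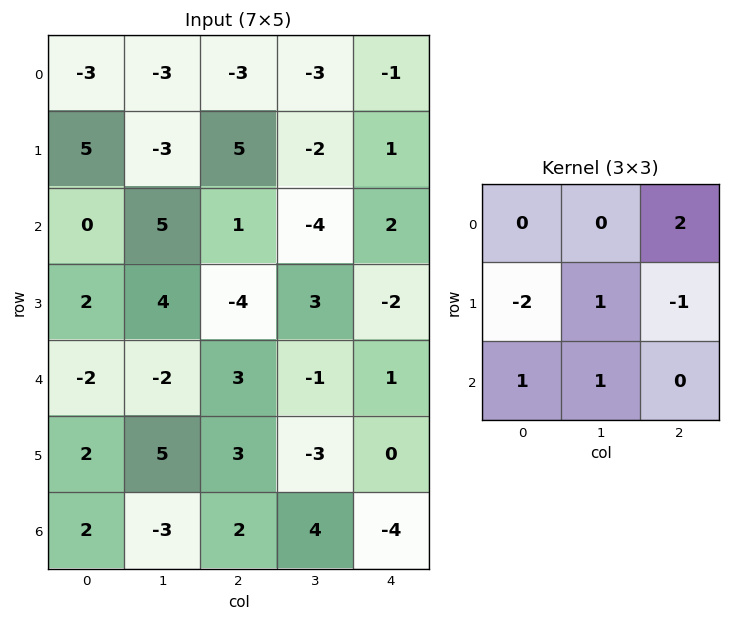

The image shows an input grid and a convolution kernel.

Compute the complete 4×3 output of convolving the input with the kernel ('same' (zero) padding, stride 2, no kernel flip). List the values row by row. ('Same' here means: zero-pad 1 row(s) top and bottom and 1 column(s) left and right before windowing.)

Output[0,0]: The receptive field on the zero-padded input at this output position is [0 0 0 / 0 -3 -3 / 0 5 -3]. Elementwise product with the kernel and sum: 0·2 + 0·-2 + -3·1 + -3·-1 + 0·1 + 5·1.
Output[0,1]: The receptive field on the zero-padded input at this output position is [0 0 0 / -3 -3 -3 / -3 5 -2]. Elementwise product with the kernel and sum: 0·2 + -3·-2 + -3·1 + -3·-1 + -3·1 + 5·1.

5 8 4
-9 -9 11
10 22 0
15 -2 -12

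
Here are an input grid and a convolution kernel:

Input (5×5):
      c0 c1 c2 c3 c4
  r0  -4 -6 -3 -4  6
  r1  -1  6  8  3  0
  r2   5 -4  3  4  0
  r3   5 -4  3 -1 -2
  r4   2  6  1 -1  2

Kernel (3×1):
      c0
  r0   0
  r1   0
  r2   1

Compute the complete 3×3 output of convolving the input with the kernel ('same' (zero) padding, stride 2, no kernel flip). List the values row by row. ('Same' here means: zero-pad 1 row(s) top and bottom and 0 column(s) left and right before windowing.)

-1 8 0
5 3 -2
0 0 0

Output[0,0]: The receptive field on the zero-padded input at this output position is [0 / -4 / -1]. Elementwise product with the kernel and sum: -1·1.
Output[0,1]: The receptive field on the zero-padded input at this output position is [0 / -3 / 8]. Elementwise product with the kernel and sum: 8·1.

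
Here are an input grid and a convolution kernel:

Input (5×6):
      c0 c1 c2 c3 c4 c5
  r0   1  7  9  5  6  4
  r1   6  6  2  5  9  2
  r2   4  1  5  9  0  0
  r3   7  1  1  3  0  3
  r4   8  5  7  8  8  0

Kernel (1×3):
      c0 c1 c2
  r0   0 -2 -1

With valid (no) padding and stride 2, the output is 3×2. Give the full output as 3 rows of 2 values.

Output[0,0]: The receptive field on the input at this output position is [1 7 9]. Elementwise product with the kernel and sum: 7·-2 + 9·-1.

-23 -16
-7 -18
-17 -24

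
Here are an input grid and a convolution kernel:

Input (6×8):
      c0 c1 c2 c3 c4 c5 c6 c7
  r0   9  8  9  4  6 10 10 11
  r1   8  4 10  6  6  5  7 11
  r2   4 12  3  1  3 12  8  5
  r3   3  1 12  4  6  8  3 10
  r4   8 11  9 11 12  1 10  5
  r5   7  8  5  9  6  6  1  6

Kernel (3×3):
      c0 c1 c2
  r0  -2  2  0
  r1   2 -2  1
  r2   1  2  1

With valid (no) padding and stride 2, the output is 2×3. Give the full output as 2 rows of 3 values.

47 12 52
71 61 41

Output[0,0]: The receptive field on the input at this output position is [9 8 9 / 8 4 10 / 4 12 3]. Elementwise product with the kernel and sum: 9·-2 + 8·2 + 8·2 + 4·-2 + 10·1 + 4·1 + 12·2 + 3·1.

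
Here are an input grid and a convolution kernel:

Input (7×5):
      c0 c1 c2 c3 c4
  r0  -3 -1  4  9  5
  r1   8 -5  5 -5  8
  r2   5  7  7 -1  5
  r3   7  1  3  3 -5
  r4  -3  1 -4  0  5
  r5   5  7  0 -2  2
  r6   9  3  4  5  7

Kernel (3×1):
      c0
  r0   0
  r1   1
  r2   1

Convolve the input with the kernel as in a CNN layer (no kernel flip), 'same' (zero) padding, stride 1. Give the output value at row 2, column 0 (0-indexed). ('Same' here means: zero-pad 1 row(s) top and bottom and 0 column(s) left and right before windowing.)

The receptive field on the zero-padded input at this output position is [8 / 5 / 7]. Elementwise product with the kernel and sum: 5·1 + 7·1.

12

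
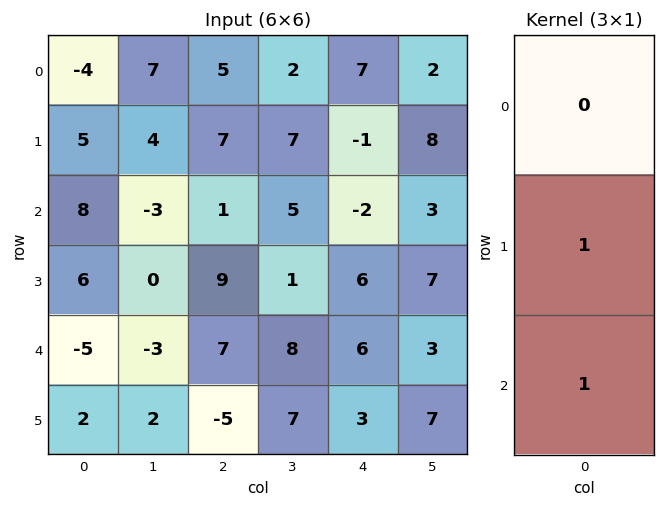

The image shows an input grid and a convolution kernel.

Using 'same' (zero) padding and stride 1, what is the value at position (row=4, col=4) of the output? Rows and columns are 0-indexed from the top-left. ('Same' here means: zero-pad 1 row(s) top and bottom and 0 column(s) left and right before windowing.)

The receptive field on the zero-padded input at this output position is [6 / 6 / 3]. Elementwise product with the kernel and sum: 6·1 + 3·1.

9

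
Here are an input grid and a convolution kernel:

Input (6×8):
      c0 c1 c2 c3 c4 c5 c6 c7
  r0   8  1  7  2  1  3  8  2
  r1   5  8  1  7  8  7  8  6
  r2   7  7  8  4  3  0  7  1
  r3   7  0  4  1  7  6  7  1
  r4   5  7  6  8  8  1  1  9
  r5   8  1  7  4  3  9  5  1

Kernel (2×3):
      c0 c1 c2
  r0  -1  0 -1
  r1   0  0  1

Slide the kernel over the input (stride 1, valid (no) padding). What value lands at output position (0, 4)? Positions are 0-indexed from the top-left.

The receptive field on the input at this output position is [1 3 8 / 8 7 8]. Elementwise product with the kernel and sum: 1·-1 + 8·-1 + 8·1.

-1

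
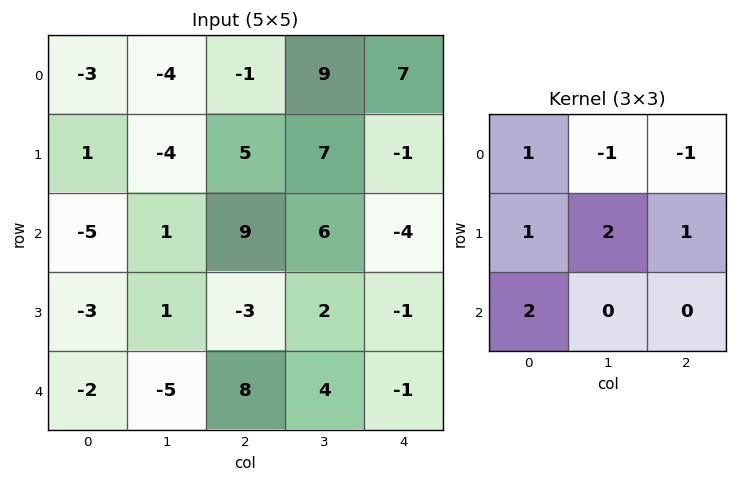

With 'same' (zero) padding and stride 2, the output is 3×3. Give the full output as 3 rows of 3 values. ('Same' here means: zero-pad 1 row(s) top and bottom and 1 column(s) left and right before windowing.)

Output[0,0]: The receptive field on the zero-padded input at this output position is [0 0 0 / 0 -3 -4 / 0 1 -4]. Elementwise product with the kernel and sum: 0·1 + 0·-1 + 0·-1 + 0·1 + -3·2 + -4·1 + 0·2.

-10 -5 37
-6 11 10
-7 17 5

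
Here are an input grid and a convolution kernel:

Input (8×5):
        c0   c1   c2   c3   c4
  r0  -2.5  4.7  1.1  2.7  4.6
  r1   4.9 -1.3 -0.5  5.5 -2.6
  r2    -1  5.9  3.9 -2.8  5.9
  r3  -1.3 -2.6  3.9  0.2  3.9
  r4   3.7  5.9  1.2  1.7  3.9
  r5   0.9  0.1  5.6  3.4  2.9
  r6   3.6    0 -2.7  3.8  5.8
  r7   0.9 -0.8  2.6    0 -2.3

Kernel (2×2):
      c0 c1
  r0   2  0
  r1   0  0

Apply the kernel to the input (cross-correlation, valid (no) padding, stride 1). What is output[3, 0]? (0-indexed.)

The receptive field on the input at this output position is [-1.3 -2.6 / 3.7 5.9]. Elementwise product with the kernel and sum: -1.3·2.

-2.6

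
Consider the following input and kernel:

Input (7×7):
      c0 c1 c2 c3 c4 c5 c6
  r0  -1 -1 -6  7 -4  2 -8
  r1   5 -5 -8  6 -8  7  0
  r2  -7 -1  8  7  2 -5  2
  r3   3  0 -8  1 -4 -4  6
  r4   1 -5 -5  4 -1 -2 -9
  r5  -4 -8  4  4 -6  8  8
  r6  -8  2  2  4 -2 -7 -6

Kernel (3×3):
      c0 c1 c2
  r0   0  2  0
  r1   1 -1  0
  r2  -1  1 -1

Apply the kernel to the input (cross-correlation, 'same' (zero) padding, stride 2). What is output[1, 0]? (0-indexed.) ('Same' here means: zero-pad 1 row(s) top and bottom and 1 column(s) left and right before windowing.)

20

The receptive field on the zero-padded input at this output position is [0 5 -5 / 0 -7 -1 / 0 3 0]. Elementwise product with the kernel and sum: 5·2 + 0·1 + -7·-1 + 0·-1 + 3·1 + 0·-1.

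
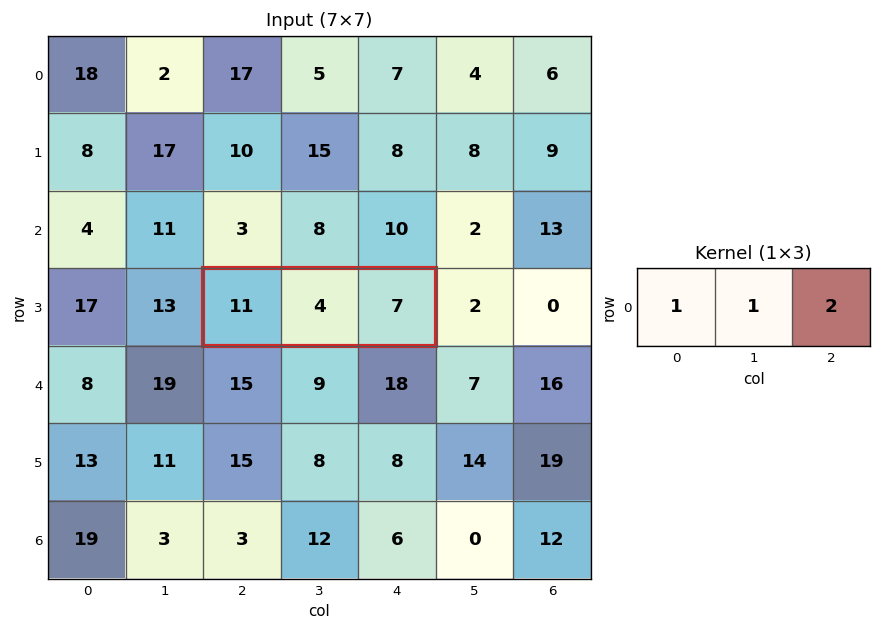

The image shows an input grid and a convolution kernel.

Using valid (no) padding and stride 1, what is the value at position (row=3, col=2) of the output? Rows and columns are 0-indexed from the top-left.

29

The receptive field on the input at this output position is [11 4 7]. Elementwise product with the kernel and sum: 11·1 + 4·1 + 7·2.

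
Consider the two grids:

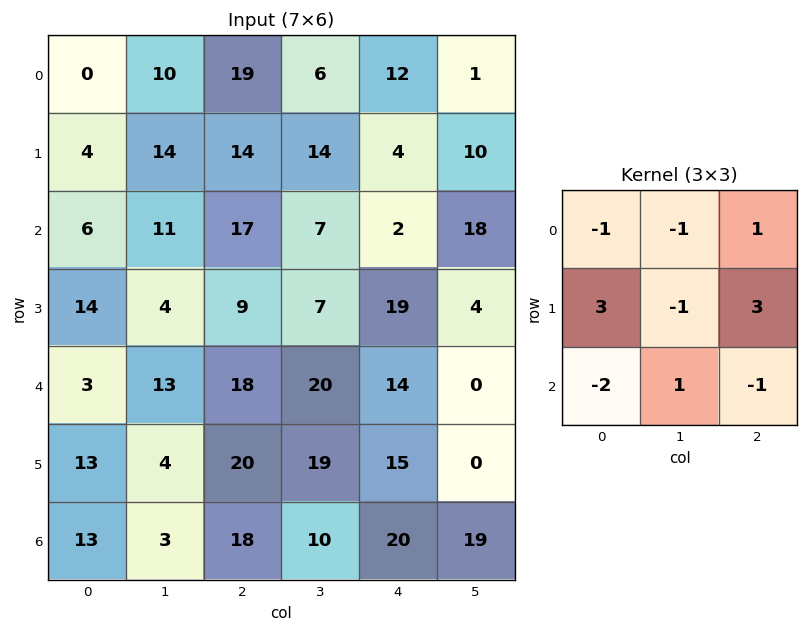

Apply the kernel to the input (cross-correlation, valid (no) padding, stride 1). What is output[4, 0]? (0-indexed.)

56

The receptive field on the input at this output position is [3 13 18 / 13 4 20 / 13 3 18]. Elementwise product with the kernel and sum: 3·-1 + 13·-1 + 18·1 + 13·3 + 4·-1 + 20·3 + 13·-2 + 3·1 + 18·-1.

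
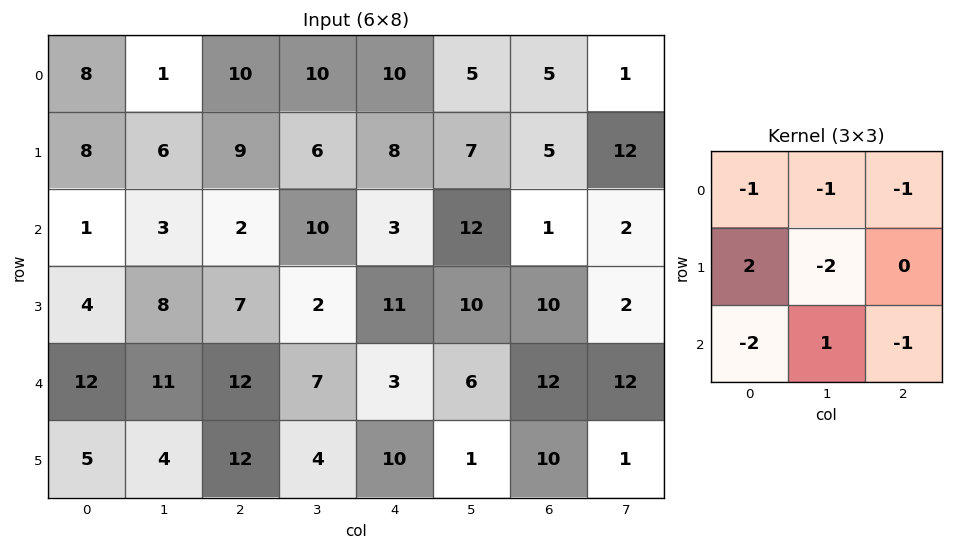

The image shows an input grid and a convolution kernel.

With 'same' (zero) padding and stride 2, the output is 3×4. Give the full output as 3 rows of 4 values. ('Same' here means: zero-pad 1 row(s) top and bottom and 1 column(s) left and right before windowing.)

-14 -27 -11 -21
-20 -30 -10 -14
-35 -19 -14 -27

Output[0,0]: The receptive field on the zero-padded input at this output position is [0 0 0 / 0 8 1 / 0 8 6]. Elementwise product with the kernel and sum: 0·-1 + 0·-1 + 0·-1 + 0·2 + 8·-2 + 0·-2 + 8·1 + 6·-1.
Output[0,1]: The receptive field on the zero-padded input at this output position is [0 0 0 / 1 10 10 / 6 9 6]. Elementwise product with the kernel and sum: 0·-1 + 0·-1 + 0·-1 + 1·2 + 10·-2 + 6·-2 + 9·1 + 6·-1.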